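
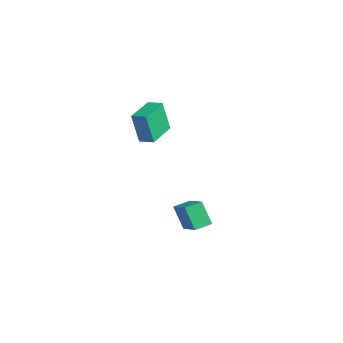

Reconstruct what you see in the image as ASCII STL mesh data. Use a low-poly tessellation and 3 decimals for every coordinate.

solid 
facet normal -0.515 -0.124 0.848
outer loop
vertex 3.719 0.224 0.162
vertex 3.689 1.295 0.301
vertex 2.151 0.302 -0.779
endloop
endfacet
facet normal 0.028 -0.991 -0.129
outer loop
vertex 2.991 0.505 -2.161
vertex 3.719 0.224 0.162
vertex 2.151 0.302 -0.779
endloop
endfacet
facet normal -0.515 -0.124 0.848
outer loop
vertex 2.151 0.302 -0.779
vertex 3.689 1.295 0.301
vertex 2.121 1.373 -0.64
endloop
endfacet
facet normal -0.857 0.043 -0.514
outer loop
vertex 2.121 1.373 -0.64
vertex 2.991 0.505 -2.161
vertex 2.151 0.302 -0.779
endloop
endfacet
facet normal 0.857 -0.043 0.514
outer loop
vertex 3.719 0.224 0.162
vertex 4.529 1.498 -1.081
vertex 3.689 1.295 0.301
endloop
endfacet
facet normal 0.028 -0.991 -0.129
outer loop
vertex 4.559 0.427 -1.22
vertex 3.719 0.224 0.162
vertex 2.991 0.505 -2.161
endloop
endfacet
facet normal 0.857 -0.043 0.514
outer loop
vertex 4.559 0.427 -1.22
vertex 4.529 1.498 -1.081
vertex 3.719 0.224 0.162
endloop
endfacet
facet normal -0.028 0.991 0.129
outer loop
vertex 3.689 1.295 0.301
vertex 4.529 1.498 -1.081
vertex 2.121 1.373 -0.64
endloop
endfacet
facet normal -0.857 0.043 -0.514
outer loop
vertex 2.961 1.576 -2.022
vertex 2.991 0.505 -2.161
vertex 2.121 1.373 -0.64
endloop
endfacet
facet normal -0.028 0.991 0.129
outer loop
vertex 2.121 1.373 -0.64
vertex 4.529 1.498 -1.081
vertex 2.961 1.576 -2.022
endloop
endfacet
facet normal 0.515 0.124 -0.848
outer loop
vertex 2.961 1.576 -2.022
vertex 4.559 0.427 -1.22
vertex 2.991 0.505 -2.161
endloop
endfacet
facet normal 0.515 0.124 -0.848
outer loop
vertex 4.529 1.498 -1.081
vertex 4.559 0.427 -1.22
vertex 2.961 1.576 -2.022
endloop
endfacet
facet normal -0.574 0.818 0.033
outer loop
vertex -5.081 2.288 3.307
vertex -4.279 2.841 3.534
vertex -4.724 2.622 1.233
endloop
endfacet
facet normal -0.802 -0.552 -0.227
outer loop
vertex -3.561 0.959 1.166
vertex -5.081 2.288 3.307
vertex -4.724 2.622 1.233
endloop
endfacet
facet normal -0.573 0.819 0.033
outer loop
vertex -4.724 2.622 1.233
vertex -4.279 2.841 3.534
vertex -3.922 3.174 1.46
endloop
endfacet
facet normal 0.168 0.157 -0.973
outer loop
vertex -3.922 3.174 1.46
vertex -3.561 0.959 1.166
vertex -4.724 2.622 1.233
endloop
endfacet
facet normal -0.168 -0.156 0.973
outer loop
vertex -5.081 2.288 3.307
vertex -3.116 1.178 3.467
vertex -4.279 2.841 3.534
endloop
endfacet
facet normal -0.802 -0.552 -0.227
outer loop
vertex -3.918 0.626 3.24
vertex -5.081 2.288 3.307
vertex -3.561 0.959 1.166
endloop
endfacet
facet normal -0.168 -0.157 0.973
outer loop
vertex -3.918 0.626 3.24
vertex -3.116 1.178 3.467
vertex -5.081 2.288 3.307
endloop
endfacet
facet normal 0.802 0.552 0.227
outer loop
vertex -4.279 2.841 3.534
vertex -3.116 1.178 3.467
vertex -3.922 3.174 1.46
endloop
endfacet
facet normal 0.168 0.157 -0.973
outer loop
vertex -2.759 1.512 1.393
vertex -3.561 0.959 1.166
vertex -3.922 3.174 1.46
endloop
endfacet
facet normal 0.802 0.552 0.227
outer loop
vertex -3.922 3.174 1.46
vertex -3.116 1.178 3.467
vertex -2.759 1.512 1.393
endloop
endfacet
facet normal 0.574 -0.818 -0.033
outer loop
vertex -2.759 1.512 1.393
vertex -3.918 0.626 3.24
vertex -3.561 0.959 1.166
endloop
endfacet
facet normal 0.573 -0.819 -0.033
outer loop
vertex -3.116 1.178 3.467
vertex -3.918 0.626 3.24
vertex -2.759 1.512 1.393
endloop
endfacet

endsolid


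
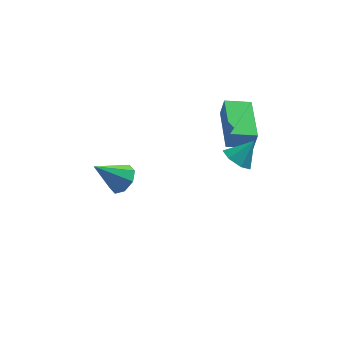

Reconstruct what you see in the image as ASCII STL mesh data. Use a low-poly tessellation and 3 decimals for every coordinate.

solid 
facet normal -0.983 0.032 0.182
outer loop
vertex 2.512 -1.995 3.21
vertex 2.594 0.162 3.27
vertex 2.355 -1.966 2.355
endloop
endfacet
facet normal -0.037 -0.999 -0.027
outer loop
vertex 3.466 -2.002 2.15
vertex 2.512 -1.995 3.21
vertex 2.355 -1.966 2.355
endloop
endfacet
facet normal -0.983 0.032 0.181
outer loop
vertex 2.355 -1.966 2.355
vertex 2.594 0.162 3.27
vertex 2.437 0.192 2.414
endloop
endfacet
facet normal -0.180 0.034 -0.983
outer loop
vertex 2.437 0.192 2.414
vertex 3.466 -2.002 2.15
vertex 2.355 -1.966 2.355
endloop
endfacet
facet normal 0.180 -0.034 0.983
outer loop
vertex 2.512 -1.995 3.21
vertex 3.705 0.126 3.065
vertex 2.594 0.162 3.27
endloop
endfacet
facet normal -0.038 -0.999 -0.028
outer loop
vertex 3.623 -2.032 3.006
vertex 2.512 -1.995 3.21
vertex 3.466 -2.002 2.15
endloop
endfacet
facet normal 0.179 -0.034 0.983
outer loop
vertex 3.623 -2.032 3.006
vertex 3.705 0.126 3.065
vertex 2.512 -1.995 3.21
endloop
endfacet
facet normal 0.038 0.999 0.028
outer loop
vertex 2.594 0.162 3.27
vertex 3.705 0.126 3.065
vertex 2.437 0.192 2.414
endloop
endfacet
facet normal -0.179 0.034 -0.983
outer loop
vertex 3.548 0.155 2.21
vertex 3.466 -2.002 2.15
vertex 2.437 0.192 2.414
endloop
endfacet
facet normal 0.038 0.999 0.027
outer loop
vertex 2.437 0.192 2.414
vertex 3.705 0.126 3.065
vertex 3.548 0.155 2.21
endloop
endfacet
facet normal 0.983 -0.032 -0.181
outer loop
vertex 3.548 0.155 2.21
vertex 3.623 -2.032 3.006
vertex 3.466 -2.002 2.15
endloop
endfacet
facet normal 0.983 -0.032 -0.182
outer loop
vertex 3.705 0.126 3.065
vertex 3.623 -2.032 3.006
vertex 3.548 0.155 2.21
endloop
endfacet
facet normal -0.634 -0.251 -0.732
outer loop
vertex 3.128 -3.136 2.33
vertex 2.615 -3.211 2.8
vertex 2.8 -2.638 2.443
endloop
endfacet
facet normal 0.793 0.571 -0.213
outer loop
vertex 3.128 -3.136 2.33
vertex 2.8 -2.638 2.443
vertex 3.325 -2.929 3.62
endloop
endfacet
facet normal -0.636 -0.250 -0.731
outer loop
vertex 2.8 -2.638 2.443
vertex 2.615 -3.211 2.8
vertex 2.333 -2.57 2.826
endloop
endfacet
facet normal 0.245 0.961 0.128
outer loop
vertex 2.8 -2.638 2.443
vertex 2.333 -2.57 2.826
vertex 3.325 -2.929 3.62
endloop
endfacet
facet normal -0.635 -0.250 -0.731
outer loop
vertex 2.333 -2.57 2.826
vertex 2.615 -3.211 2.8
vertex 2.078 -2.985 3.189
endloop
endfacet
facet normal -0.255 0.721 0.645
outer loop
vertex 2.333 -2.57 2.826
vertex 2.078 -2.985 3.189
vertex 3.325 -2.929 3.62
endloop
endfacet
facet normal -0.635 -0.250 -0.731
outer loop
vertex 2.078 -2.985 3.189
vertex 2.615 -3.211 2.8
vertex 2.227 -3.57 3.26
endloop
endfacet
facet normal -0.328 0.031 0.944
outer loop
vertex 2.078 -2.985 3.189
vertex 2.227 -3.57 3.26
vertex 3.325 -2.929 3.62
endloop
endfacet
facet normal -0.634 -0.252 -0.731
outer loop
vertex 2.227 -3.57 3.26
vertex 2.615 -3.211 2.8
vertex 2.669 -3.884 2.985
endloop
endfacet
facet normal 0.081 -0.590 0.803
outer loop
vertex 2.227 -3.57 3.26
vertex 2.669 -3.884 2.985
vertex 3.325 -2.929 3.62
endloop
endfacet
facet normal -0.635 -0.252 -0.731
outer loop
vertex 2.669 -3.884 2.985
vertex 2.615 -3.211 2.8
vertex 3.069 -3.691 2.571
endloop
endfacet
facet normal 0.663 -0.673 0.327
outer loop
vertex 2.669 -3.884 2.985
vertex 3.069 -3.691 2.571
vertex 3.325 -2.929 3.62
endloop
endfacet
facet normal -0.634 -0.250 -0.732
outer loop
vertex 3.069 -3.691 2.571
vertex 2.615 -3.211 2.8
vertex 3.128 -3.136 2.33
endloop
endfacet
facet normal 0.980 -0.158 -0.124
outer loop
vertex 3.069 -3.691 2.571
vertex 3.128 -3.136 2.33
vertex 3.325 -2.929 3.62
endloop
endfacet
facet normal 0.704 0.058 -0.707
outer loop
vertex -1.194 1.622 -2.257
vertex -1.558 1.078 -2.664
vertex -1.589 1.847 -2.632
endloop
endfacet
facet normal -0.060 0.827 0.559
outer loop
vertex -1.194 1.622 -2.257
vertex -1.589 1.847 -2.632
vertex -2.742 0.982 -1.476
endloop
endfacet
facet normal 0.706 0.058 -0.706
outer loop
vertex -1.589 1.847 -2.632
vertex -1.558 1.078 -2.664
vertex -1.965 1.622 -3.026
endloop
endfacet
facet normal -0.559 0.827 0.061
outer loop
vertex -1.589 1.847 -2.632
vertex -1.965 1.622 -3.026
vertex -2.742 0.982 -1.476
endloop
endfacet
facet normal 0.705 0.057 -0.707
outer loop
vertex -1.965 1.622 -3.026
vertex -1.558 1.078 -2.664
vertex -2.103 1.079 -3.207
endloop
endfacet
facet normal -0.891 0.330 -0.311
outer loop
vertex -1.965 1.622 -3.026
vertex -2.103 1.079 -3.207
vertex -2.742 0.982 -1.476
endloop
endfacet
facet normal 0.705 0.059 -0.707
outer loop
vertex -2.103 1.079 -3.207
vertex -1.558 1.078 -2.664
vertex -1.921 0.535 -3.071
endloop
endfacet
facet normal -0.863 -0.374 -0.340
outer loop
vertex -2.103 1.079 -3.207
vertex -1.921 0.535 -3.071
vertex -2.742 0.982 -1.476
endloop
endfacet
facet normal 0.705 0.058 -0.706
outer loop
vertex -1.921 0.535 -3.071
vertex -1.558 1.078 -2.664
vertex -1.527 0.31 -2.696
endloop
endfacet
facet normal -0.490 -0.872 -0.008
outer loop
vertex -1.921 0.535 -3.071
vertex -1.527 0.31 -2.696
vertex -2.742 0.982 -1.476
endloop
endfacet
facet normal 0.705 0.058 -0.707
outer loop
vertex -1.527 0.31 -2.696
vertex -1.558 1.078 -2.664
vertex -1.15 0.535 -2.302
endloop
endfacet
facet normal 0.009 -0.872 0.489
outer loop
vertex -1.527 0.31 -2.696
vertex -1.15 0.535 -2.302
vertex -2.742 0.982 -1.476
endloop
endfacet
facet normal 0.705 0.059 -0.707
outer loop
vertex -1.15 0.535 -2.302
vertex -1.558 1.078 -2.664
vertex -1.013 1.078 -2.12
endloop
endfacet
facet normal 0.342 -0.375 0.862
outer loop
vertex -1.15 0.535 -2.302
vertex -1.013 1.078 -2.12
vertex -2.742 0.982 -1.476
endloop
endfacet
facet normal 0.705 0.057 -0.707
outer loop
vertex -1.013 1.078 -2.12
vertex -1.558 1.078 -2.664
vertex -1.194 1.622 -2.257
endloop
endfacet
facet normal 0.314 0.329 0.891
outer loop
vertex -1.013 1.078 -2.12
vertex -1.194 1.622 -2.257
vertex -2.742 0.982 -1.476
endloop
endfacet

endsolid


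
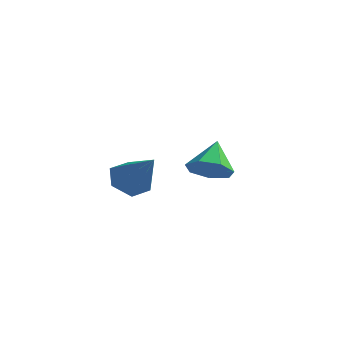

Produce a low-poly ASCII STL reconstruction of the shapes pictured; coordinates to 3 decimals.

solid 
facet normal 0.167 -0.739 -0.652
outer loop
vertex 3.613 3.211 1.117
vertex 3.004 3.097 1.09
vertex 3.341 3.482 0.74
endloop
endfacet
facet normal 0.660 0.749 0.062
outer loop
vertex 3.613 3.211 1.117
vertex 3.341 3.482 0.74
vertex 2.836 3.843 1.75
endloop
endfacet
facet normal 0.167 -0.739 -0.652
outer loop
vertex 3.341 3.482 0.74
vertex 3.004 3.097 1.09
vertex 2.816 3.463 0.627
endloop
endfacet
facet normal 0.035 0.946 -0.321
outer loop
vertex 3.341 3.482 0.74
vertex 2.816 3.463 0.627
vertex 2.836 3.843 1.75
endloop
endfacet
facet normal 0.167 -0.739 -0.652
outer loop
vertex 2.816 3.463 0.627
vertex 3.004 3.097 1.09
vertex 2.432 3.168 0.863
endloop
endfacet
facet normal -0.677 0.701 -0.225
outer loop
vertex 2.816 3.463 0.627
vertex 2.432 3.168 0.863
vertex 2.836 3.843 1.75
endloop
endfacet
facet normal 0.167 -0.740 -0.652
outer loop
vertex 2.432 3.168 0.863
vertex 3.004 3.097 1.09
vertex 2.479 2.82 1.27
endloop
endfacet
facet normal -0.940 0.198 0.278
outer loop
vertex 2.432 3.168 0.863
vertex 2.479 2.82 1.27
vertex 2.836 3.843 1.75
endloop
endfacet
facet normal 0.167 -0.740 -0.652
outer loop
vertex 2.479 2.82 1.27
vertex 3.004 3.097 1.09
vertex 2.922 2.68 1.542
endloop
endfacet
facet normal -0.556 -0.186 0.810
outer loop
vertex 2.479 2.82 1.27
vertex 2.922 2.68 1.542
vertex 2.836 3.843 1.75
endloop
endfacet
facet normal 0.167 -0.740 -0.652
outer loop
vertex 2.922 2.68 1.542
vertex 3.004 3.097 1.09
vertex 3.427 2.854 1.474
endloop
endfacet
facet normal 0.186 -0.160 0.970
outer loop
vertex 2.922 2.68 1.542
vertex 3.427 2.854 1.474
vertex 2.836 3.843 1.75
endloop
endfacet
facet normal 0.167 -0.739 -0.652
outer loop
vertex 3.427 2.854 1.474
vertex 3.004 3.097 1.09
vertex 3.613 3.211 1.117
endloop
endfacet
facet normal 0.727 0.257 0.636
outer loop
vertex 3.427 2.854 1.474
vertex 3.613 3.211 1.117
vertex 2.836 3.843 1.75
endloop
endfacet
facet normal -0.636 0.241 -0.733
outer loop
vertex 2.566 0.057 1.383
vertex 2.31 0.432 1.728
vertex 2.748 0.596 1.402
endloop
endfacet
facet normal 0.886 -0.286 -0.364
outer loop
vertex 2.566 0.057 1.383
vertex 2.748 0.596 1.402
vertex 3.11 0.128 2.652
endloop
endfacet
facet normal -0.636 0.240 -0.734
outer loop
vertex 2.748 0.596 1.402
vertex 2.31 0.432 1.728
vertex 2.492 0.972 1.747
endloop
endfacet
facet normal 0.817 0.576 -0.021
outer loop
vertex 2.748 0.596 1.402
vertex 2.492 0.972 1.747
vertex 3.11 0.128 2.652
endloop
endfacet
facet normal -0.635 0.240 -0.734
outer loop
vertex 2.492 0.972 1.747
vertex 2.31 0.432 1.728
vertex 2.054 0.807 2.072
endloop
endfacet
facet normal 0.162 0.774 0.612
outer loop
vertex 2.492 0.972 1.747
vertex 2.054 0.807 2.072
vertex 3.11 0.128 2.652
endloop
endfacet
facet normal -0.635 0.240 -0.734
outer loop
vertex 2.054 0.807 2.072
vertex 2.31 0.432 1.728
vertex 1.872 0.267 2.053
endloop
endfacet
facet normal -0.423 0.111 0.899
outer loop
vertex 2.054 0.807 2.072
vertex 1.872 0.267 2.053
vertex 3.11 0.128 2.652
endloop
endfacet
facet normal -0.635 0.241 -0.734
outer loop
vertex 1.872 0.267 2.053
vertex 2.31 0.432 1.728
vertex 2.128 -0.108 1.708
endloop
endfacet
facet normal -0.353 -0.753 0.556
outer loop
vertex 1.872 0.267 2.053
vertex 2.128 -0.108 1.708
vertex 3.11 0.128 2.652
endloop
endfacet
facet normal -0.635 0.241 -0.734
outer loop
vertex 2.128 -0.108 1.708
vertex 2.31 0.432 1.728
vertex 2.566 0.057 1.383
endloop
endfacet
facet normal 0.302 -0.950 -0.076
outer loop
vertex 2.128 -0.108 1.708
vertex 2.566 0.057 1.383
vertex 3.11 0.128 2.652
endloop
endfacet

endsolid


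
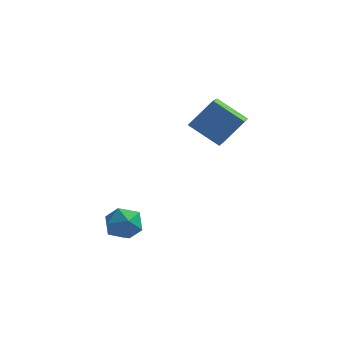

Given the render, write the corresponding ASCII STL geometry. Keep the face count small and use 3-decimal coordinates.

solid 
facet normal -0.571 -0.341 -0.747
outer loop
vertex 2.579 0.201 3.513
vertex 2.509 1.82 2.826
vertex 4.203 -0.182 2.446
endloop
endfacet
facet normal 0.040 -0.920 0.390
outer loop
vertex 5.311 0.48 3.894
vertex 2.579 0.201 3.513
vertex 4.203 -0.182 2.446
endloop
endfacet
facet normal -0.571 -0.341 -0.747
outer loop
vertex 4.203 -0.182 2.446
vertex 2.509 1.82 2.826
vertex 4.133 1.437 1.759
endloop
endfacet
facet normal 0.820 -0.193 -0.539
outer loop
vertex 4.133 1.437 1.759
vertex 5.311 0.48 3.894
vertex 4.203 -0.182 2.446
endloop
endfacet
facet normal -0.820 0.193 0.539
outer loop
vertex 2.579 0.201 3.513
vertex 3.617 2.482 4.274
vertex 2.509 1.82 2.826
endloop
endfacet
facet normal 0.040 -0.920 0.390
outer loop
vertex 3.687 0.863 4.961
vertex 2.579 0.201 3.513
vertex 5.311 0.48 3.894
endloop
endfacet
facet normal -0.820 0.193 0.539
outer loop
vertex 3.687 0.863 4.961
vertex 3.617 2.482 4.274
vertex 2.579 0.201 3.513
endloop
endfacet
facet normal -0.040 0.920 -0.390
outer loop
vertex 2.509 1.82 2.826
vertex 3.617 2.482 4.274
vertex 4.133 1.437 1.759
endloop
endfacet
facet normal 0.820 -0.193 -0.539
outer loop
vertex 5.241 2.099 3.207
vertex 5.311 0.48 3.894
vertex 4.133 1.437 1.759
endloop
endfacet
facet normal -0.040 0.920 -0.390
outer loop
vertex 4.133 1.437 1.759
vertex 3.617 2.482 4.274
vertex 5.241 2.099 3.207
endloop
endfacet
facet normal 0.571 0.341 0.747
outer loop
vertex 5.241 2.099 3.207
vertex 3.687 0.863 4.961
vertex 5.311 0.48 3.894
endloop
endfacet
facet normal 0.571 0.341 0.747
outer loop
vertex 3.617 2.482 4.274
vertex 3.687 0.863 4.961
vertex 5.241 2.099 3.207
endloop
endfacet
facet normal -0.569 0.536 0.624
outer loop
vertex -1.082 -2.116 -2.083
vertex -0.391 -2.336 -1.264
vertex -0.238 -1.449 -1.886
endloop
endfacet
facet normal -0.613 0.789 -0.043
outer loop
vertex -1.082 -2.116 -2.083
vertex -0.238 -1.449 -1.886
vertex -0.501 -1.709 -2.915
endloop
endfacet
facet normal -0.847 0.262 -0.463
outer loop
vertex -1.082 -2.116 -2.083
vertex -0.501 -1.709 -2.915
vertex -0.817 -2.755 -2.929
endloop
endfacet
facet normal -0.947 -0.317 -0.057
outer loop
vertex -1.082 -2.116 -2.083
vertex -0.817 -2.755 -2.929
vertex -0.749 -3.143 -1.909
endloop
endfacet
facet normal -0.775 -0.147 0.614
outer loop
vertex -1.082 -2.116 -2.083
vertex -0.749 -3.143 -1.909
vertex -0.391 -2.336 -1.264
endloop
endfacet
facet normal 0.045 0.966 -0.255
outer loop
vertex -0.501 -1.709 -2.915
vertex -0.238 -1.449 -1.886
vertex 0.549 -1.677 -2.611
endloop
endfacet
facet normal 0.117 0.557 0.823
outer loop
vertex -0.238 -1.449 -1.886
vertex -0.391 -2.336 -1.264
vertex 0.617 -2.065 -1.591
endloop
endfacet
facet normal -0.217 -0.549 0.807
outer loop
vertex -0.391 -2.336 -1.264
vertex -0.749 -3.143 -1.909
vertex 0.301 -3.111 -1.605
endloop
endfacet
facet normal -0.496 -0.822 -0.280
outer loop
vertex -0.749 -3.143 -1.909
vertex -0.817 -2.755 -2.929
vertex 0.038 -3.371 -2.634
endloop
endfacet
facet normal -0.334 0.113 -0.936
outer loop
vertex -0.817 -2.755 -2.929
vertex -0.501 -1.709 -2.915
vertex 0.191 -2.484 -3.256
endloop
endfacet
facet normal 0.947 0.317 0.057
outer loop
vertex 0.882 -2.704 -2.437
vertex 0.549 -1.677 -2.611
vertex 0.617 -2.065 -1.591
endloop
endfacet
facet normal 0.847 -0.262 0.463
outer loop
vertex 0.882 -2.704 -2.437
vertex 0.617 -2.065 -1.591
vertex 0.301 -3.111 -1.605
endloop
endfacet
facet normal 0.613 -0.789 0.043
outer loop
vertex 0.882 -2.704 -2.437
vertex 0.301 -3.111 -1.605
vertex 0.038 -3.371 -2.634
endloop
endfacet
facet normal 0.569 -0.536 -0.624
outer loop
vertex 0.882 -2.704 -2.437
vertex 0.038 -3.371 -2.634
vertex 0.191 -2.484 -3.256
endloop
endfacet
facet normal 0.775 0.147 -0.614
outer loop
vertex 0.882 -2.704 -2.437
vertex 0.191 -2.484 -3.256
vertex 0.549 -1.677 -2.611
endloop
endfacet
facet normal 0.496 0.822 0.280
outer loop
vertex 0.617 -2.065 -1.591
vertex 0.549 -1.677 -2.611
vertex -0.238 -1.449 -1.886
endloop
endfacet
facet normal 0.334 -0.113 0.936
outer loop
vertex 0.301 -3.111 -1.605
vertex 0.617 -2.065 -1.591
vertex -0.391 -2.336 -1.264
endloop
endfacet
facet normal -0.045 -0.966 0.255
outer loop
vertex 0.038 -3.371 -2.634
vertex 0.301 -3.111 -1.605
vertex -0.749 -3.143 -1.909
endloop
endfacet
facet normal -0.117 -0.557 -0.823
outer loop
vertex 0.191 -2.484 -3.256
vertex 0.038 -3.371 -2.634
vertex -0.817 -2.755 -2.929
endloop
endfacet
facet normal 0.217 0.549 -0.807
outer loop
vertex 0.549 -1.677 -2.611
vertex 0.191 -2.484 -3.256
vertex -0.501 -1.709 -2.915
endloop
endfacet

endsolid


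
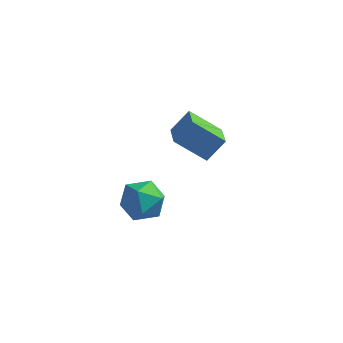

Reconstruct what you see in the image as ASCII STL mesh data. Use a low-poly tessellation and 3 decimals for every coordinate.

solid 
facet normal -0.822 0.568 -0.042
outer loop
vertex -2.13 -1.217 2.077
vertex -2.749 -2.144 1.664
vertex -2.676 -1.951 2.835
endloop
endfacet
facet normal -0.389 0.786 0.481
outer loop
vertex -2.13 -1.217 2.077
vertex -2.676 -1.951 2.835
vertex -1.582 -1.556 3.075
endloop
endfacet
facet normal 0.241 0.952 0.191
outer loop
vertex -2.13 -1.217 2.077
vertex -1.582 -1.556 3.075
vertex -0.978 -1.504 2.053
endloop
endfacet
facet normal 0.198 0.836 -0.512
outer loop
vertex -2.13 -1.217 2.077
vertex -0.978 -1.504 2.053
vertex -1.699 -1.867 1.181
endloop
endfacet
facet normal -0.460 0.599 -0.656
outer loop
vertex -2.13 -1.217 2.077
vertex -1.699 -1.867 1.181
vertex -2.749 -2.144 1.664
endloop
endfacet
facet normal -0.289 0.237 0.927
outer loop
vertex -1.582 -1.556 3.075
vertex -2.676 -1.951 2.835
vertex -1.861 -2.693 3.279
endloop
endfacet
facet normal -0.990 -0.115 0.081
outer loop
vertex -2.676 -1.951 2.835
vertex -2.749 -2.144 1.664
vertex -2.582 -3.056 2.407
endloop
endfacet
facet normal -0.403 -0.065 -0.913
outer loop
vertex -2.749 -2.144 1.664
vertex -1.699 -1.867 1.181
vertex -1.978 -3.004 1.385
endloop
endfacet
facet normal 0.661 0.319 -0.679
outer loop
vertex -1.699 -1.867 1.181
vertex -0.978 -1.504 2.053
vertex -0.884 -2.609 1.625
endloop
endfacet
facet normal 0.731 0.507 0.458
outer loop
vertex -0.978 -1.504 2.053
vertex -1.582 -1.556 3.075
vertex -0.811 -2.416 2.796
endloop
endfacet
facet normal -0.198 -0.836 0.512
outer loop
vertex -1.43 -3.343 2.383
vertex -1.861 -2.693 3.279
vertex -2.582 -3.056 2.407
endloop
endfacet
facet normal -0.241 -0.952 -0.191
outer loop
vertex -1.43 -3.343 2.383
vertex -2.582 -3.056 2.407
vertex -1.978 -3.004 1.385
endloop
endfacet
facet normal 0.389 -0.786 -0.481
outer loop
vertex -1.43 -3.343 2.383
vertex -1.978 -3.004 1.385
vertex -0.884 -2.609 1.625
endloop
endfacet
facet normal 0.822 -0.568 0.042
outer loop
vertex -1.43 -3.343 2.383
vertex -0.884 -2.609 1.625
vertex -0.811 -2.416 2.796
endloop
endfacet
facet normal 0.460 -0.599 0.656
outer loop
vertex -1.43 -3.343 2.383
vertex -0.811 -2.416 2.796
vertex -1.861 -2.693 3.279
endloop
endfacet
facet normal -0.661 -0.319 0.679
outer loop
vertex -2.582 -3.056 2.407
vertex -1.861 -2.693 3.279
vertex -2.676 -1.951 2.835
endloop
endfacet
facet normal -0.731 -0.507 -0.458
outer loop
vertex -1.978 -3.004 1.385
vertex -2.582 -3.056 2.407
vertex -2.749 -2.144 1.664
endloop
endfacet
facet normal 0.289 -0.237 -0.927
outer loop
vertex -0.884 -2.609 1.625
vertex -1.978 -3.004 1.385
vertex -1.699 -1.867 1.181
endloop
endfacet
facet normal 0.990 0.115 -0.081
outer loop
vertex -0.811 -2.416 2.796
vertex -0.884 -2.609 1.625
vertex -0.978 -1.504 2.053
endloop
endfacet
facet normal 0.403 0.065 0.913
outer loop
vertex -1.861 -2.693 3.279
vertex -0.811 -2.416 2.796
vertex -1.582 -1.556 3.075
endloop
endfacet
facet normal -0.490 -0.490 -0.721
outer loop
vertex -1.644 2.075 2.687
vertex -2.243 3.523 2.11
vertex -0.063 2.252 1.492
endloop
endfacet
facet normal 0.358 -0.867 0.345
outer loop
vertex 0.643 2.957 2.53
vertex -1.644 2.075 2.687
vertex -0.063 2.252 1.492
endloop
endfacet
facet normal -0.490 -0.490 -0.721
outer loop
vertex -0.063 2.252 1.492
vertex -2.243 3.523 2.11
vertex -0.662 3.7 0.915
endloop
endfacet
facet normal 0.794 0.089 -0.601
outer loop
vertex -0.662 3.7 0.915
vertex 0.643 2.957 2.53
vertex -0.063 2.252 1.492
endloop
endfacet
facet normal -0.794 -0.089 0.601
outer loop
vertex -1.644 2.075 2.687
vertex -1.537 4.228 3.148
vertex -2.243 3.523 2.11
endloop
endfacet
facet normal 0.358 -0.867 0.345
outer loop
vertex -0.938 2.78 3.725
vertex -1.644 2.075 2.687
vertex 0.643 2.957 2.53
endloop
endfacet
facet normal -0.794 -0.089 0.601
outer loop
vertex -0.938 2.78 3.725
vertex -1.537 4.228 3.148
vertex -1.644 2.075 2.687
endloop
endfacet
facet normal -0.358 0.867 -0.345
outer loop
vertex -2.243 3.523 2.11
vertex -1.537 4.228 3.148
vertex -0.662 3.7 0.915
endloop
endfacet
facet normal 0.794 0.089 -0.601
outer loop
vertex 0.044 4.405 1.953
vertex 0.643 2.957 2.53
vertex -0.662 3.7 0.915
endloop
endfacet
facet normal -0.358 0.867 -0.345
outer loop
vertex -0.662 3.7 0.915
vertex -1.537 4.228 3.148
vertex 0.044 4.405 1.953
endloop
endfacet
facet normal 0.490 0.490 0.721
outer loop
vertex 0.044 4.405 1.953
vertex -0.938 2.78 3.725
vertex 0.643 2.957 2.53
endloop
endfacet
facet normal 0.490 0.490 0.721
outer loop
vertex -1.537 4.228 3.148
vertex -0.938 2.78 3.725
vertex 0.044 4.405 1.953
endloop
endfacet

endsolid


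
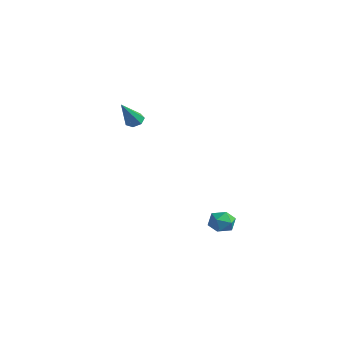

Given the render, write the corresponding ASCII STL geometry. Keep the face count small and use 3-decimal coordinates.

solid 
facet normal -0.250 0.593 -0.765
outer loop
vertex -2.132 0.689 2.73
vertex -2.472 1.019 3.097
vertex -1.892 1.088 2.961
endloop
endfacet
facet normal 0.887 -0.388 -0.252
outer loop
vertex -2.132 0.689 2.73
vertex -1.892 1.088 2.961
vertex -1.968 -0.179 4.643
endloop
endfacet
facet normal -0.250 0.593 -0.765
outer loop
vertex -1.892 1.088 2.961
vertex -2.472 1.019 3.097
vertex -2.089 1.436 3.295
endloop
endfacet
facet normal 0.926 0.281 0.253
outer loop
vertex -1.892 1.088 2.961
vertex -2.089 1.436 3.295
vertex -1.968 -0.179 4.643
endloop
endfacet
facet normal -0.250 0.593 -0.765
outer loop
vertex -2.089 1.436 3.295
vertex -2.472 1.019 3.097
vertex -2.575 1.47 3.48
endloop
endfacet
facet normal 0.316 0.622 0.717
outer loop
vertex -2.089 1.436 3.295
vertex -2.575 1.47 3.48
vertex -1.968 -0.179 4.643
endloop
endfacet
facet normal -0.250 0.593 -0.765
outer loop
vertex -2.575 1.47 3.48
vertex -2.472 1.019 3.097
vertex -2.983 1.164 3.376
endloop
endfacet
facet normal -0.485 0.378 0.789
outer loop
vertex -2.575 1.47 3.48
vertex -2.983 1.164 3.376
vertex -1.968 -0.179 4.643
endloop
endfacet
facet normal -0.250 0.592 -0.766
outer loop
vertex -2.983 1.164 3.376
vertex -2.472 1.019 3.097
vertex -3.007 0.749 3.063
endloop
endfacet
facet normal -0.870 -0.264 0.417
outer loop
vertex -2.983 1.164 3.376
vertex -3.007 0.749 3.063
vertex -1.968 -0.179 4.643
endloop
endfacet
facet normal -0.251 0.594 -0.764
outer loop
vertex -3.007 0.749 3.063
vertex -2.472 1.019 3.097
vertex -2.629 0.538 2.775
endloop
endfacet
facet normal -0.553 -0.825 -0.121
outer loop
vertex -3.007 0.749 3.063
vertex -2.629 0.538 2.775
vertex -1.968 -0.179 4.643
endloop
endfacet
facet normal -0.250 0.594 -0.765
outer loop
vertex -2.629 0.538 2.775
vertex -2.472 1.019 3.097
vertex -2.132 0.689 2.73
endloop
endfacet
facet normal 0.229 -0.879 -0.418
outer loop
vertex -2.629 0.538 2.775
vertex -2.132 0.689 2.73
vertex -1.968 -0.179 4.643
endloop
endfacet
facet normal -0.396 0.140 0.908
outer loop
vertex 1.572 4.23 -3.412
vertex 1.635 3.385 -3.254
vertex 2.287 3.911 -3.051
endloop
endfacet
facet normal -0.032 0.717 0.696
outer loop
vertex 1.572 4.23 -3.412
vertex 2.287 3.911 -3.051
vertex 2.347 4.511 -3.666
endloop
endfacet
facet normal -0.316 0.945 0.082
outer loop
vertex 1.572 4.23 -3.412
vertex 2.347 4.511 -3.666
vertex 1.732 4.356 -4.25
endloop
endfacet
facet normal -0.856 0.509 -0.087
outer loop
vertex 1.572 4.23 -3.412
vertex 1.732 4.356 -4.25
vertex 1.292 3.66 -3.995
endloop
endfacet
facet normal -0.906 0.012 0.424
outer loop
vertex 1.572 4.23 -3.412
vertex 1.292 3.66 -3.995
vertex 1.635 3.385 -3.254
endloop
endfacet
facet normal 0.641 0.517 0.567
outer loop
vertex 2.347 4.511 -3.666
vertex 2.287 3.911 -3.051
vertex 2.888 3.84 -3.665
endloop
endfacet
facet normal 0.051 -0.414 0.909
outer loop
vertex 2.287 3.911 -3.051
vertex 1.635 3.385 -3.254
vertex 2.448 3.144 -3.41
endloop
endfacet
facet normal -0.772 -0.623 0.126
outer loop
vertex 1.635 3.385 -3.254
vertex 1.292 3.66 -3.995
vertex 1.833 2.989 -3.994
endloop
endfacet
facet normal -0.692 0.182 -0.699
outer loop
vertex 1.292 3.66 -3.995
vertex 1.732 4.356 -4.25
vertex 1.893 3.589 -4.609
endloop
endfacet
facet normal 0.181 0.886 -0.426
outer loop
vertex 1.732 4.356 -4.25
vertex 2.347 4.511 -3.666
vertex 2.545 4.115 -4.406
endloop
endfacet
facet normal 0.856 -0.509 0.087
outer loop
vertex 2.608 3.27 -4.248
vertex 2.888 3.84 -3.665
vertex 2.448 3.144 -3.41
endloop
endfacet
facet normal 0.316 -0.945 -0.082
outer loop
vertex 2.608 3.27 -4.248
vertex 2.448 3.144 -3.41
vertex 1.833 2.989 -3.994
endloop
endfacet
facet normal 0.032 -0.717 -0.696
outer loop
vertex 2.608 3.27 -4.248
vertex 1.833 2.989 -3.994
vertex 1.893 3.589 -4.609
endloop
endfacet
facet normal 0.396 -0.140 -0.908
outer loop
vertex 2.608 3.27 -4.248
vertex 1.893 3.589 -4.609
vertex 2.545 4.115 -4.406
endloop
endfacet
facet normal 0.906 -0.012 -0.424
outer loop
vertex 2.608 3.27 -4.248
vertex 2.545 4.115 -4.406
vertex 2.888 3.84 -3.665
endloop
endfacet
facet normal 0.692 -0.182 0.699
outer loop
vertex 2.448 3.144 -3.41
vertex 2.888 3.84 -3.665
vertex 2.287 3.911 -3.051
endloop
endfacet
facet normal -0.181 -0.886 0.426
outer loop
vertex 1.833 2.989 -3.994
vertex 2.448 3.144 -3.41
vertex 1.635 3.385 -3.254
endloop
endfacet
facet normal -0.641 -0.517 -0.567
outer loop
vertex 1.893 3.589 -4.609
vertex 1.833 2.989 -3.994
vertex 1.292 3.66 -3.995
endloop
endfacet
facet normal -0.051 0.414 -0.909
outer loop
vertex 2.545 4.115 -4.406
vertex 1.893 3.589 -4.609
vertex 1.732 4.356 -4.25
endloop
endfacet
facet normal 0.772 0.623 -0.126
outer loop
vertex 2.888 3.84 -3.665
vertex 2.545 4.115 -4.406
vertex 2.347 4.511 -3.666
endloop
endfacet

endsolid


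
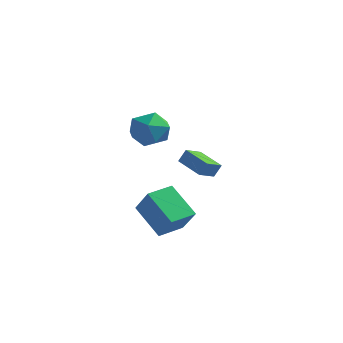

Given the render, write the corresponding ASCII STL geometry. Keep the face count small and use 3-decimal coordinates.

solid 
facet normal -0.848 0.508 -0.154
outer loop
vertex -3.619 -2.569 1.386
vertex -4.238 -3.513 1.679
vertex -3.925 -2.743 2.499
endloop
endfacet
facet normal -0.324 0.944 0.058
outer loop
vertex -3.619 -2.569 1.386
vertex -3.925 -2.743 2.499
vertex -2.854 -2.359 2.242
endloop
endfacet
facet normal 0.213 0.888 -0.408
outer loop
vertex -3.619 -2.569 1.386
vertex -2.854 -2.359 2.242
vertex -2.504 -2.892 1.264
endloop
endfacet
facet normal 0.022 0.418 -0.908
outer loop
vertex -3.619 -2.569 1.386
vertex -2.504 -2.892 1.264
vertex -3.36 -3.605 0.916
endloop
endfacet
facet normal -0.634 0.182 -0.752
outer loop
vertex -3.619 -2.569 1.386
vertex -3.36 -3.605 0.916
vertex -4.238 -3.513 1.679
endloop
endfacet
facet normal -0.090 0.715 0.694
outer loop
vertex -2.854 -2.359 2.242
vertex -3.925 -2.743 2.499
vertex -3.0 -3.175 3.064
endloop
endfacet
facet normal -0.937 0.010 0.349
outer loop
vertex -3.925 -2.743 2.499
vertex -4.238 -3.513 1.679
vertex -3.856 -3.888 2.716
endloop
endfacet
facet normal -0.592 -0.517 -0.618
outer loop
vertex -4.238 -3.513 1.679
vertex -3.36 -3.605 0.916
vertex -3.506 -4.421 1.738
endloop
endfacet
facet normal 0.469 -0.137 -0.873
outer loop
vertex -3.36 -3.605 0.916
vertex -2.504 -2.892 1.264
vertex -2.435 -4.037 1.481
endloop
endfacet
facet normal 0.779 0.624 -0.061
outer loop
vertex -2.504 -2.892 1.264
vertex -2.854 -2.359 2.242
vertex -2.122 -3.267 2.301
endloop
endfacet
facet normal -0.022 -0.418 0.908
outer loop
vertex -2.741 -4.211 2.594
vertex -3.0 -3.175 3.064
vertex -3.856 -3.888 2.716
endloop
endfacet
facet normal -0.213 -0.888 0.408
outer loop
vertex -2.741 -4.211 2.594
vertex -3.856 -3.888 2.716
vertex -3.506 -4.421 1.738
endloop
endfacet
facet normal 0.324 -0.944 -0.058
outer loop
vertex -2.741 -4.211 2.594
vertex -3.506 -4.421 1.738
vertex -2.435 -4.037 1.481
endloop
endfacet
facet normal 0.848 -0.508 0.154
outer loop
vertex -2.741 -4.211 2.594
vertex -2.435 -4.037 1.481
vertex -2.122 -3.267 2.301
endloop
endfacet
facet normal 0.634 -0.182 0.752
outer loop
vertex -2.741 -4.211 2.594
vertex -2.122 -3.267 2.301
vertex -3.0 -3.175 3.064
endloop
endfacet
facet normal -0.469 0.137 0.873
outer loop
vertex -3.856 -3.888 2.716
vertex -3.0 -3.175 3.064
vertex -3.925 -2.743 2.499
endloop
endfacet
facet normal -0.779 -0.624 0.061
outer loop
vertex -3.506 -4.421 1.738
vertex -3.856 -3.888 2.716
vertex -4.238 -3.513 1.679
endloop
endfacet
facet normal 0.090 -0.715 -0.694
outer loop
vertex -2.435 -4.037 1.481
vertex -3.506 -4.421 1.738
vertex -3.36 -3.605 0.916
endloop
endfacet
facet normal 0.937 -0.010 -0.349
outer loop
vertex -2.122 -3.267 2.301
vertex -2.435 -4.037 1.481
vertex -2.504 -2.892 1.264
endloop
endfacet
facet normal 0.592 0.517 0.618
outer loop
vertex -3.0 -3.175 3.064
vertex -2.122 -3.267 2.301
vertex -2.854 -2.359 2.242
endloop
endfacet
facet normal -0.579 0.276 -0.767
outer loop
vertex -4.371 -2.87 -3.746
vertex -3.881 -1.448 -3.604
vertex -2.748 -3.291 -5.124
endloop
endfacet
facet normal -0.324 -0.941 -0.095
outer loop
vertex -1.699 -3.792 -3.736
vertex -4.371 -2.87 -3.746
vertex -2.748 -3.291 -5.124
endloop
endfacet
facet normal -0.579 0.276 -0.767
outer loop
vertex -2.748 -3.291 -5.124
vertex -3.881 -1.448 -3.604
vertex -2.258 -1.87 -4.982
endloop
endfacet
facet normal 0.748 -0.194 -0.635
outer loop
vertex -2.258 -1.87 -4.982
vertex -1.699 -3.792 -3.736
vertex -2.748 -3.291 -5.124
endloop
endfacet
facet normal -0.748 0.194 0.635
outer loop
vertex -4.371 -2.87 -3.746
vertex -2.832 -1.949 -2.216
vertex -3.881 -1.448 -3.604
endloop
endfacet
facet normal -0.324 -0.941 -0.094
outer loop
vertex -3.322 -3.37 -2.358
vertex -4.371 -2.87 -3.746
vertex -1.699 -3.792 -3.736
endloop
endfacet
facet normal -0.748 0.194 0.635
outer loop
vertex -3.322 -3.37 -2.358
vertex -2.832 -1.949 -2.216
vertex -4.371 -2.87 -3.746
endloop
endfacet
facet normal 0.325 0.941 0.094
outer loop
vertex -3.881 -1.448 -3.604
vertex -2.832 -1.949 -2.216
vertex -2.258 -1.87 -4.982
endloop
endfacet
facet normal 0.748 -0.194 -0.635
outer loop
vertex -1.209 -2.37 -3.594
vertex -1.699 -3.792 -3.736
vertex -2.258 -1.87 -4.982
endloop
endfacet
facet normal 0.324 0.941 0.094
outer loop
vertex -2.258 -1.87 -4.982
vertex -2.832 -1.949 -2.216
vertex -1.209 -2.37 -3.594
endloop
endfacet
facet normal 0.579 -0.276 0.767
outer loop
vertex -1.209 -2.37 -3.594
vertex -3.322 -3.37 -2.358
vertex -1.699 -3.792 -3.736
endloop
endfacet
facet normal 0.579 -0.276 0.767
outer loop
vertex -2.832 -1.949 -2.216
vertex -3.322 -3.37 -2.358
vertex -1.209 -2.37 -3.594
endloop
endfacet
facet normal -0.914 0.312 0.258
outer loop
vertex -3.308 0.108 -0.58
vertex -3.078 1.138 -1.01
vertex -3.599 -0.135 -1.318
endloop
endfacet
facet normal -0.202 -0.904 0.377
outer loop
vertex -2.062 -0.658 -1.75
vertex -3.308 0.108 -0.58
vertex -3.599 -0.135 -1.318
endloop
endfacet
facet normal -0.914 0.312 0.258
outer loop
vertex -3.599 -0.135 -1.318
vertex -3.078 1.138 -1.01
vertex -3.369 0.895 -1.748
endloop
endfacet
facet normal -0.350 -0.293 -0.890
outer loop
vertex -3.369 0.895 -1.748
vertex -2.062 -0.658 -1.75
vertex -3.599 -0.135 -1.318
endloop
endfacet
facet normal 0.350 0.293 0.890
outer loop
vertex -3.308 0.108 -0.58
vertex -1.541 0.615 -1.442
vertex -3.078 1.138 -1.01
endloop
endfacet
facet normal -0.202 -0.904 0.377
outer loop
vertex -1.771 -0.415 -1.012
vertex -3.308 0.108 -0.58
vertex -2.062 -0.658 -1.75
endloop
endfacet
facet normal 0.350 0.293 0.890
outer loop
vertex -1.771 -0.415 -1.012
vertex -1.541 0.615 -1.442
vertex -3.308 0.108 -0.58
endloop
endfacet
facet normal 0.202 0.904 -0.377
outer loop
vertex -3.078 1.138 -1.01
vertex -1.541 0.615 -1.442
vertex -3.369 0.895 -1.748
endloop
endfacet
facet normal -0.350 -0.293 -0.890
outer loop
vertex -1.832 0.372 -2.18
vertex -2.062 -0.658 -1.75
vertex -3.369 0.895 -1.748
endloop
endfacet
facet normal 0.202 0.904 -0.377
outer loop
vertex -3.369 0.895 -1.748
vertex -1.541 0.615 -1.442
vertex -1.832 0.372 -2.18
endloop
endfacet
facet normal 0.914 -0.312 -0.258
outer loop
vertex -1.832 0.372 -2.18
vertex -1.771 -0.415 -1.012
vertex -2.062 -0.658 -1.75
endloop
endfacet
facet normal 0.914 -0.312 -0.258
outer loop
vertex -1.541 0.615 -1.442
vertex -1.771 -0.415 -1.012
vertex -1.832 0.372 -2.18
endloop
endfacet

endsolid


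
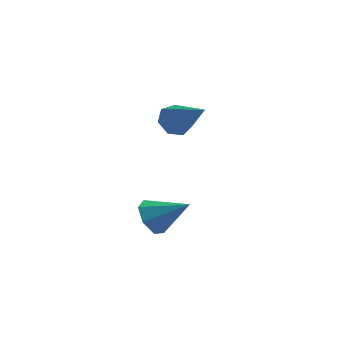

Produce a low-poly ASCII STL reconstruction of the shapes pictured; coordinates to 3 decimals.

solid 
facet normal -0.850 -0.050 -0.524
outer loop
vertex -1.485 1.193 -0.662
vertex -1.81 1.181 -0.134
vertex -1.633 1.672 -0.468
endloop
endfacet
facet normal 0.766 0.430 -0.478
outer loop
vertex -1.485 1.193 -0.662
vertex -1.633 1.672 -0.468
vertex -0.79 1.239 0.494
endloop
endfacet
facet normal -0.851 -0.049 -0.523
outer loop
vertex -1.633 1.672 -0.468
vertex -1.81 1.181 -0.134
vertex -1.913 1.782 -0.023
endloop
endfacet
facet normal 0.420 0.907 0.040
outer loop
vertex -1.633 1.672 -0.468
vertex -1.913 1.782 -0.023
vertex -0.79 1.239 0.494
endloop
endfacet
facet normal -0.850 -0.049 -0.525
outer loop
vertex -1.913 1.782 -0.023
vertex -1.81 1.181 -0.134
vertex -2.117 1.439 0.339
endloop
endfacet
facet normal 0.027 0.718 0.696
outer loop
vertex -1.913 1.782 -0.023
vertex -2.117 1.439 0.339
vertex -0.79 1.239 0.494
endloop
endfacet
facet normal -0.850 -0.049 -0.525
outer loop
vertex -2.117 1.439 0.339
vertex -1.81 1.181 -0.134
vertex -2.089 0.902 0.344
endloop
endfacet
facet normal -0.116 0.003 0.993
outer loop
vertex -2.117 1.439 0.339
vertex -2.089 0.902 0.344
vertex -0.79 1.239 0.494
endloop
endfacet
facet normal -0.850 -0.049 -0.525
outer loop
vertex -2.089 0.902 0.344
vertex -1.81 1.181 -0.134
vertex -1.851 0.575 -0.011
endloop
endfacet
facet normal 0.099 -0.698 0.709
outer loop
vertex -2.089 0.902 0.344
vertex -1.851 0.575 -0.011
vertex -0.79 1.239 0.494
endloop
endfacet
facet normal -0.851 -0.049 -0.523
outer loop
vertex -1.851 0.575 -0.011
vertex -1.81 1.181 -0.134
vertex -1.583 0.704 -0.459
endloop
endfacet
facet normal 0.510 -0.858 0.058
outer loop
vertex -1.851 0.575 -0.011
vertex -1.583 0.704 -0.459
vertex -0.79 1.239 0.494
endloop
endfacet
facet normal -0.850 -0.047 -0.524
outer loop
vertex -1.583 0.704 -0.459
vertex -1.81 1.181 -0.134
vertex -1.485 1.193 -0.662
endloop
endfacet
facet normal 0.807 -0.357 -0.471
outer loop
vertex -1.583 0.704 -0.459
vertex -1.485 1.193 -0.662
vertex -0.79 1.239 0.494
endloop
endfacet
facet normal -0.682 0.482 -0.550
outer loop
vertex -1.344 2.408 2.432
vertex -1.609 2.546 2.882
vertex -1.215 2.814 2.628
endloop
endfacet
facet normal 0.853 -0.019 -0.522
outer loop
vertex -1.344 2.408 2.432
vertex -1.215 2.814 2.628
vertex -0.571 1.814 3.718
endloop
endfacet
facet normal -0.682 0.482 -0.550
outer loop
vertex -1.215 2.814 2.628
vertex -1.609 2.546 2.882
vertex -1.383 3.018 3.015
endloop
endfacet
facet normal 0.815 0.578 0.049
outer loop
vertex -1.215 2.814 2.628
vertex -1.383 3.018 3.015
vertex -0.571 1.814 3.718
endloop
endfacet
facet normal -0.682 0.482 -0.550
outer loop
vertex -1.383 3.018 3.015
vertex -1.609 2.546 2.882
vertex -1.721 2.867 3.302
endloop
endfacet
facet normal 0.320 0.629 0.708
outer loop
vertex -1.383 3.018 3.015
vertex -1.721 2.867 3.302
vertex -0.571 1.814 3.718
endloop
endfacet
facet normal -0.683 0.481 -0.550
outer loop
vertex -1.721 2.867 3.302
vertex -1.609 2.546 2.882
vertex -1.974 2.474 3.273
endloop
endfacet
facet normal -0.260 0.096 0.961
outer loop
vertex -1.721 2.867 3.302
vertex -1.974 2.474 3.273
vertex -0.571 1.814 3.718
endloop
endfacet
facet normal -0.683 0.481 -0.549
outer loop
vertex -1.974 2.474 3.273
vertex -1.609 2.546 2.882
vertex -1.953 2.135 2.95
endloop
endfacet
facet normal -0.487 -0.618 0.617
outer loop
vertex -1.974 2.474 3.273
vertex -1.953 2.135 2.95
vertex -0.571 1.814 3.718
endloop
endfacet
facet normal -0.683 0.480 -0.550
outer loop
vertex -1.953 2.135 2.95
vertex -1.609 2.546 2.882
vertex -1.672 2.106 2.576
endloop
endfacet
facet normal -0.190 -0.979 -0.067
outer loop
vertex -1.953 2.135 2.95
vertex -1.672 2.106 2.576
vertex -0.571 1.814 3.718
endloop
endfacet
facet normal -0.683 0.480 -0.550
outer loop
vertex -1.672 2.106 2.576
vertex -1.609 2.546 2.882
vertex -1.344 2.408 2.432
endloop
endfacet
facet normal 0.405 -0.713 -0.573
outer loop
vertex -1.672 2.106 2.576
vertex -1.344 2.408 2.432
vertex -0.571 1.814 3.718
endloop
endfacet

endsolid


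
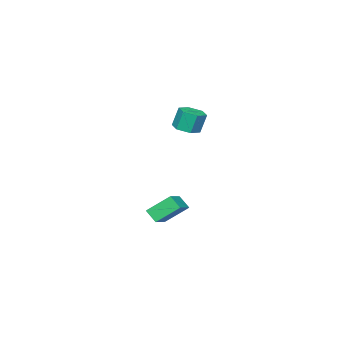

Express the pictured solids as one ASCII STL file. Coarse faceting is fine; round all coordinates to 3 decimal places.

solid 
facet normal -0.875 -0.304 -0.378
outer loop
vertex 2.145 -2.2 -4.146
vertex 1.328 -1.188 -3.068
vertex 2.176 -1.497 -4.783
endloop
endfacet
facet normal 0.484 -0.599 -0.638
outer loop
vertex 3.452 -1.052 -4.232
vertex 2.145 -2.2 -4.146
vertex 2.176 -1.497 -4.783
endloop
endfacet
facet normal -0.875 -0.304 -0.378
outer loop
vertex 2.176 -1.497 -4.783
vertex 1.328 -1.188 -3.068
vertex 1.358 -0.484 -3.705
endloop
endfacet
facet normal 0.032 0.740 -0.672
outer loop
vertex 1.358 -0.484 -3.705
vertex 3.452 -1.052 -4.232
vertex 2.176 -1.497 -4.783
endloop
endfacet
facet normal -0.032 -0.741 0.671
outer loop
vertex 2.145 -2.2 -4.146
vertex 2.604 -0.743 -2.517
vertex 1.328 -1.188 -3.068
endloop
endfacet
facet normal 0.484 -0.598 -0.639
outer loop
vertex 3.422 -1.756 -3.595
vertex 2.145 -2.2 -4.146
vertex 3.452 -1.052 -4.232
endloop
endfacet
facet normal -0.032 -0.740 0.671
outer loop
vertex 3.422 -1.756 -3.595
vertex 2.604 -0.743 -2.517
vertex 2.145 -2.2 -4.146
endloop
endfacet
facet normal -0.484 0.598 0.638
outer loop
vertex 1.328 -1.188 -3.068
vertex 2.604 -0.743 -2.517
vertex 1.358 -0.484 -3.705
endloop
endfacet
facet normal 0.032 0.741 -0.671
outer loop
vertex 2.635 -0.04 -3.154
vertex 3.452 -1.052 -4.232
vertex 1.358 -0.484 -3.705
endloop
endfacet
facet normal -0.484 0.599 0.638
outer loop
vertex 1.358 -0.484 -3.705
vertex 2.604 -0.743 -2.517
vertex 2.635 -0.04 -3.154
endloop
endfacet
facet normal 0.875 0.304 0.377
outer loop
vertex 2.635 -0.04 -3.154
vertex 3.422 -1.756 -3.595
vertex 3.452 -1.052 -4.232
endloop
endfacet
facet normal 0.875 0.304 0.378
outer loop
vertex 2.604 -0.743 -2.517
vertex 3.422 -1.756 -3.595
vertex 2.635 -0.04 -3.154
endloop
endfacet
facet normal 0.211 -0.190 -0.959
outer loop
vertex 2.907 0.874 2.61
vertex 2.483 0.221 2.646
vertex 2.146 0.893 2.439
endloop
endfacet
facet normal 0.065 0.982 -0.180
outer loop
vertex 2.907 0.874 2.61
vertex 2.146 0.893 2.439
vertex 2.641 1.113 3.818
endloop
endfacet
facet normal 0.065 0.982 -0.180
outer loop
vertex 2.641 1.113 3.818
vertex 2.146 0.893 2.439
vertex 1.881 1.132 3.647
endloop
endfacet
facet normal -0.211 0.190 0.959
outer loop
vertex 2.641 1.113 3.818
vertex 1.881 1.132 3.647
vertex 2.217 0.459 3.854
endloop
endfacet
facet normal 0.211 -0.190 -0.959
outer loop
vertex 2.146 0.893 2.439
vertex 2.483 0.221 2.646
vertex 1.722 0.24 2.475
endloop
endfacet
facet normal -0.812 0.512 -0.279
outer loop
vertex 2.146 0.893 2.439
vertex 1.722 0.24 2.475
vertex 1.881 1.132 3.647
endloop
endfacet
facet normal -0.812 0.512 -0.280
outer loop
vertex 1.881 1.132 3.647
vertex 1.722 0.24 2.475
vertex 1.456 0.478 3.683
endloop
endfacet
facet normal -0.211 0.190 0.959
outer loop
vertex 1.881 1.132 3.647
vertex 1.456 0.478 3.683
vertex 2.217 0.459 3.854
endloop
endfacet
facet normal 0.211 -0.189 -0.959
outer loop
vertex 1.722 0.24 2.475
vertex 2.483 0.221 2.646
vertex 2.059 -0.433 2.682
endloop
endfacet
facet normal -0.877 -0.470 -0.100
outer loop
vertex 1.722 0.24 2.475
vertex 2.059 -0.433 2.682
vertex 1.456 0.478 3.683
endloop
endfacet
facet normal -0.877 -0.470 -0.100
outer loop
vertex 1.456 0.478 3.683
vertex 2.059 -0.433 2.682
vertex 1.793 -0.194 3.89
endloop
endfacet
facet normal -0.211 0.190 0.959
outer loop
vertex 1.456 0.478 3.683
vertex 1.793 -0.194 3.89
vertex 2.217 0.459 3.854
endloop
endfacet
facet normal 0.211 -0.190 -0.959
outer loop
vertex 2.059 -0.433 2.682
vertex 2.483 0.221 2.646
vertex 2.819 -0.452 2.853
endloop
endfacet
facet normal -0.065 -0.982 0.180
outer loop
vertex 2.059 -0.433 2.682
vertex 2.819 -0.452 2.853
vertex 1.793 -0.194 3.89
endloop
endfacet
facet normal -0.065 -0.982 0.180
outer loop
vertex 1.793 -0.194 3.89
vertex 2.819 -0.452 2.853
vertex 2.554 -0.213 4.061
endloop
endfacet
facet normal -0.211 0.190 0.959
outer loop
vertex 1.793 -0.194 3.89
vertex 2.554 -0.213 4.061
vertex 2.217 0.459 3.854
endloop
endfacet
facet normal 0.211 -0.190 -0.959
outer loop
vertex 2.819 -0.452 2.853
vertex 2.483 0.221 2.646
vertex 3.244 0.202 2.817
endloop
endfacet
facet normal 0.812 -0.512 0.279
outer loop
vertex 2.819 -0.452 2.853
vertex 3.244 0.202 2.817
vertex 2.554 -0.213 4.061
endloop
endfacet
facet normal 0.812 -0.512 0.280
outer loop
vertex 2.554 -0.213 4.061
vertex 3.244 0.202 2.817
vertex 2.978 0.44 4.025
endloop
endfacet
facet normal -0.211 0.190 0.959
outer loop
vertex 2.554 -0.213 4.061
vertex 2.978 0.44 4.025
vertex 2.217 0.459 3.854
endloop
endfacet
facet normal 0.211 -0.190 -0.959
outer loop
vertex 3.244 0.202 2.817
vertex 2.483 0.221 2.646
vertex 2.907 0.874 2.61
endloop
endfacet
facet normal 0.877 0.471 0.100
outer loop
vertex 3.244 0.202 2.817
vertex 2.907 0.874 2.61
vertex 2.978 0.44 4.025
endloop
endfacet
facet normal 0.877 0.470 0.100
outer loop
vertex 2.978 0.44 4.025
vertex 2.907 0.874 2.61
vertex 2.641 1.113 3.818
endloop
endfacet
facet normal -0.211 0.189 0.959
outer loop
vertex 2.978 0.44 4.025
vertex 2.641 1.113 3.818
vertex 2.217 0.459 3.854
endloop
endfacet

endsolid


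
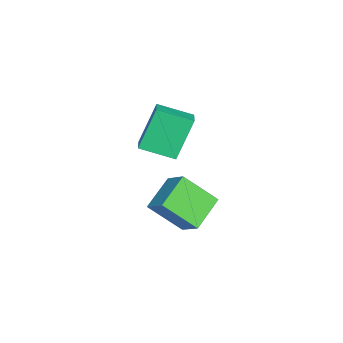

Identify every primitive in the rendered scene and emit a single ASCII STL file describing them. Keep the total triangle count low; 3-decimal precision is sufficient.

solid 
facet normal -0.565 -0.566 -0.601
outer loop
vertex 3.072 2.085 -3.01
vertex 3.027 3.336 -4.145
vertex 4.309 1.54 -3.66
endloop
endfacet
facet normal 0.026 -0.741 0.671
outer loop
vertex 4.953 2.184 -2.975
vertex 3.072 2.085 -3.01
vertex 4.309 1.54 -3.66
endloop
endfacet
facet normal -0.565 -0.566 -0.601
outer loop
vertex 4.309 1.54 -3.66
vertex 3.027 3.336 -4.145
vertex 4.264 2.791 -4.795
endloop
endfacet
facet normal 0.825 -0.364 -0.433
outer loop
vertex 4.264 2.791 -4.795
vertex 4.953 2.184 -2.975
vertex 4.309 1.54 -3.66
endloop
endfacet
facet normal -0.825 0.364 0.433
outer loop
vertex 3.072 2.085 -3.01
vertex 3.671 3.98 -3.46
vertex 3.027 3.336 -4.145
endloop
endfacet
facet normal 0.026 -0.741 0.671
outer loop
vertex 3.716 2.729 -2.325
vertex 3.072 2.085 -3.01
vertex 4.953 2.184 -2.975
endloop
endfacet
facet normal -0.825 0.364 0.433
outer loop
vertex 3.716 2.729 -2.325
vertex 3.671 3.98 -3.46
vertex 3.072 2.085 -3.01
endloop
endfacet
facet normal -0.026 0.741 -0.671
outer loop
vertex 3.027 3.336 -4.145
vertex 3.671 3.98 -3.46
vertex 4.264 2.791 -4.795
endloop
endfacet
facet normal 0.825 -0.364 -0.433
outer loop
vertex 4.908 3.435 -4.11
vertex 4.953 2.184 -2.975
vertex 4.264 2.791 -4.795
endloop
endfacet
facet normal -0.026 0.741 -0.671
outer loop
vertex 4.264 2.791 -4.795
vertex 3.671 3.98 -3.46
vertex 4.908 3.435 -4.11
endloop
endfacet
facet normal 0.565 0.566 0.601
outer loop
vertex 4.908 3.435 -4.11
vertex 3.716 2.729 -2.325
vertex 4.953 2.184 -2.975
endloop
endfacet
facet normal 0.565 0.566 0.601
outer loop
vertex 3.671 3.98 -3.46
vertex 3.716 2.729 -2.325
vertex 4.908 3.435 -4.11
endloop
endfacet
facet normal -0.927 -0.152 -0.343
outer loop
vertex -1.067 0.984 -2.029
vertex -1.116 2.399 -2.525
vertex -0.342 0.411 -3.734
endloop
endfacet
facet normal 0.032 -0.943 0.331
outer loop
vertex 0.576 0.561 -3.395
vertex -1.067 0.984 -2.029
vertex -0.342 0.411 -3.734
endloop
endfacet
facet normal -0.927 -0.153 -0.343
outer loop
vertex -0.342 0.411 -3.734
vertex -1.116 2.399 -2.525
vertex -0.391 1.825 -4.231
endloop
endfacet
facet normal 0.373 -0.296 -0.879
outer loop
vertex -0.391 1.825 -4.231
vertex 0.576 0.561 -3.395
vertex -0.342 0.411 -3.734
endloop
endfacet
facet normal -0.373 0.295 0.880
outer loop
vertex -1.067 0.984 -2.029
vertex -0.198 2.549 -2.186
vertex -1.116 2.399 -2.525
endloop
endfacet
facet normal 0.032 -0.943 0.331
outer loop
vertex -0.149 1.135 -1.689
vertex -1.067 0.984 -2.029
vertex 0.576 0.561 -3.395
endloop
endfacet
facet normal -0.374 0.296 0.879
outer loop
vertex -0.149 1.135 -1.689
vertex -0.198 2.549 -2.186
vertex -1.067 0.984 -2.029
endloop
endfacet
facet normal -0.032 0.943 -0.331
outer loop
vertex -1.116 2.399 -2.525
vertex -0.198 2.549 -2.186
vertex -0.391 1.825 -4.231
endloop
endfacet
facet normal 0.374 -0.295 -0.879
outer loop
vertex 0.527 1.976 -3.891
vertex 0.576 0.561 -3.395
vertex -0.391 1.825 -4.231
endloop
endfacet
facet normal -0.033 0.943 -0.331
outer loop
vertex -0.391 1.825 -4.231
vertex -0.198 2.549 -2.186
vertex 0.527 1.976 -3.891
endloop
endfacet
facet normal 0.927 0.152 0.343
outer loop
vertex 0.527 1.976 -3.891
vertex -0.149 1.135 -1.689
vertex 0.576 0.561 -3.395
endloop
endfacet
facet normal 0.927 0.153 0.343
outer loop
vertex -0.198 2.549 -2.186
vertex -0.149 1.135 -1.689
vertex 0.527 1.976 -3.891
endloop
endfacet

endsolid


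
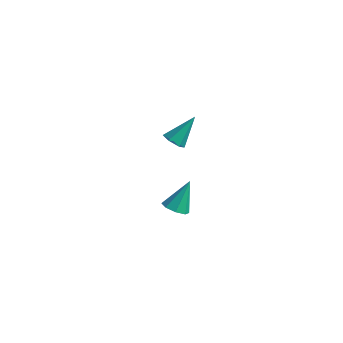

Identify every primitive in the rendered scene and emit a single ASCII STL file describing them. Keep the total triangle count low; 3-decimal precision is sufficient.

solid 
facet normal -0.256 -0.654 -0.712
outer loop
vertex 2.58 0.962 1.075
vertex 2.154 0.836 1.344
vertex 2.137 1.221 0.996
endloop
endfacet
facet normal 0.510 0.737 -0.444
outer loop
vertex 2.58 0.962 1.075
vertex 2.137 1.221 0.996
vertex 2.526 1.784 2.376
endloop
endfacet
facet normal -0.257 -0.654 -0.711
outer loop
vertex 2.137 1.221 0.996
vertex 2.154 0.836 1.344
vertex 1.71 1.096 1.265
endloop
endfacet
facet normal -0.410 0.879 -0.243
outer loop
vertex 2.137 1.221 0.996
vertex 1.71 1.096 1.265
vertex 2.526 1.784 2.376
endloop
endfacet
facet normal -0.257 -0.654 -0.711
outer loop
vertex 1.71 1.096 1.265
vertex 2.154 0.836 1.344
vertex 1.727 0.71 1.614
endloop
endfacet
facet normal -0.846 0.336 0.413
outer loop
vertex 1.71 1.096 1.265
vertex 1.727 0.71 1.614
vertex 2.526 1.784 2.376
endloop
endfacet
facet normal -0.257 -0.654 -0.711
outer loop
vertex 1.727 0.71 1.614
vertex 2.154 0.836 1.344
vertex 2.171 0.45 1.693
endloop
endfacet
facet normal -0.358 -0.348 0.866
outer loop
vertex 1.727 0.71 1.614
vertex 2.171 0.45 1.693
vertex 2.526 1.784 2.376
endloop
endfacet
facet normal -0.257 -0.654 -0.711
outer loop
vertex 2.171 0.45 1.693
vertex 2.154 0.836 1.344
vertex 2.597 0.576 1.423
endloop
endfacet
facet normal 0.565 -0.490 0.663
outer loop
vertex 2.171 0.45 1.693
vertex 2.597 0.576 1.423
vertex 2.526 1.784 2.376
endloop
endfacet
facet normal -0.256 -0.653 -0.712
outer loop
vertex 2.597 0.576 1.423
vertex 2.154 0.836 1.344
vertex 2.58 0.962 1.075
endloop
endfacet
facet normal 0.999 0.052 0.009
outer loop
vertex 2.597 0.576 1.423
vertex 2.58 0.962 1.075
vertex 2.526 1.784 2.376
endloop
endfacet
facet normal -0.102 -0.566 -0.818
outer loop
vertex 2.222 1.579 -3.99
vertex 1.623 1.736 -4.024
vertex 2.151 1.969 -4.251
endloop
endfacet
facet normal 0.955 0.264 0.134
outer loop
vertex 2.222 1.579 -3.99
vertex 2.151 1.969 -4.251
vertex 1.777 2.584 -2.796
endloop
endfacet
facet normal -0.102 -0.565 -0.818
outer loop
vertex 2.151 1.969 -4.251
vertex 1.623 1.736 -4.024
vertex 1.771 2.223 -4.379
endloop
endfacet
facet normal 0.588 0.788 -0.182
outer loop
vertex 2.151 1.969 -4.251
vertex 1.771 2.223 -4.379
vertex 1.777 2.584 -2.796
endloop
endfacet
facet normal -0.103 -0.565 -0.818
outer loop
vertex 1.771 2.223 -4.379
vertex 1.623 1.736 -4.024
vertex 1.304 2.191 -4.298
endloop
endfacet
facet normal -0.105 0.970 -0.221
outer loop
vertex 1.771 2.223 -4.379
vertex 1.304 2.191 -4.298
vertex 1.777 2.584 -2.796
endloop
endfacet
facet normal -0.103 -0.565 -0.819
outer loop
vertex 1.304 2.191 -4.298
vertex 1.623 1.736 -4.024
vertex 1.024 1.893 -4.057
endloop
endfacet
facet normal -0.712 0.701 0.041
outer loop
vertex 1.304 2.191 -4.298
vertex 1.024 1.893 -4.057
vertex 1.777 2.584 -2.796
endloop
endfacet
facet normal -0.103 -0.565 -0.819
outer loop
vertex 1.024 1.893 -4.057
vertex 1.623 1.736 -4.024
vertex 1.096 1.503 -3.797
endloop
endfacet
facet normal -0.882 0.138 0.451
outer loop
vertex 1.024 1.893 -4.057
vertex 1.096 1.503 -3.797
vertex 1.777 2.584 -2.796
endloop
endfacet
facet normal -0.102 -0.566 -0.818
outer loop
vertex 1.096 1.503 -3.797
vertex 1.623 1.736 -4.024
vertex 1.476 1.249 -3.669
endloop
endfacet
facet normal -0.515 -0.385 0.766
outer loop
vertex 1.096 1.503 -3.797
vertex 1.476 1.249 -3.669
vertex 1.777 2.584 -2.796
endloop
endfacet
facet normal -0.101 -0.566 -0.818
outer loop
vertex 1.476 1.249 -3.669
vertex 1.623 1.736 -4.024
vertex 1.943 1.281 -3.749
endloop
endfacet
facet normal 0.177 -0.566 0.805
outer loop
vertex 1.476 1.249 -3.669
vertex 1.943 1.281 -3.749
vertex 1.777 2.584 -2.796
endloop
endfacet
facet normal -0.102 -0.566 -0.818
outer loop
vertex 1.943 1.281 -3.749
vertex 1.623 1.736 -4.024
vertex 2.222 1.579 -3.99
endloop
endfacet
facet normal 0.786 -0.297 0.543
outer loop
vertex 1.943 1.281 -3.749
vertex 2.222 1.579 -3.99
vertex 1.777 2.584 -2.796
endloop
endfacet

endsolid


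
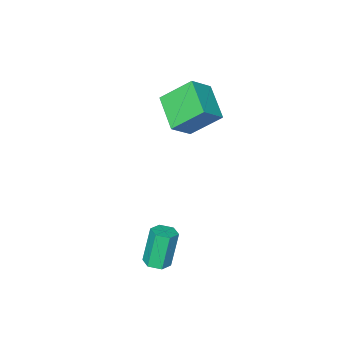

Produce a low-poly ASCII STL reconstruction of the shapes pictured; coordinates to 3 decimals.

solid 
facet normal -0.537 0.527 0.659
outer loop
vertex -2.478 -2.675 5.33
vertex -1.744 -0.856 4.475
vertex -3.665 -2.658 4.348
endloop
endfacet
facet normal -0.343 -0.850 0.400
outer loop
vertex -2.536 -3.764 2.965
vertex -2.478 -2.675 5.33
vertex -3.665 -2.658 4.348
endloop
endfacet
facet normal -0.537 0.527 0.659
outer loop
vertex -3.665 -2.658 4.348
vertex -1.744 -0.856 4.475
vertex -2.931 -0.839 3.493
endloop
endfacet
facet normal -0.770 0.011 -0.638
outer loop
vertex -2.931 -0.839 3.493
vertex -2.536 -3.764 2.965
vertex -3.665 -2.658 4.348
endloop
endfacet
facet normal 0.770 -0.011 0.638
outer loop
vertex -2.478 -2.675 5.33
vertex -0.615 -1.962 3.092
vertex -1.744 -0.856 4.475
endloop
endfacet
facet normal -0.343 -0.850 0.400
outer loop
vertex -1.349 -3.781 3.947
vertex -2.478 -2.675 5.33
vertex -2.536 -3.764 2.965
endloop
endfacet
facet normal 0.770 -0.011 0.638
outer loop
vertex -1.349 -3.781 3.947
vertex -0.615 -1.962 3.092
vertex -2.478 -2.675 5.33
endloop
endfacet
facet normal 0.343 0.850 -0.400
outer loop
vertex -1.744 -0.856 4.475
vertex -0.615 -1.962 3.092
vertex -2.931 -0.839 3.493
endloop
endfacet
facet normal -0.770 0.011 -0.638
outer loop
vertex -1.802 -1.945 2.11
vertex -2.536 -3.764 2.965
vertex -2.931 -0.839 3.493
endloop
endfacet
facet normal 0.343 0.850 -0.400
outer loop
vertex -2.931 -0.839 3.493
vertex -0.615 -1.962 3.092
vertex -1.802 -1.945 2.11
endloop
endfacet
facet normal 0.537 -0.527 -0.659
outer loop
vertex -1.802 -1.945 2.11
vertex -1.349 -3.781 3.947
vertex -2.536 -3.764 2.965
endloop
endfacet
facet normal 0.537 -0.527 -0.659
outer loop
vertex -0.615 -1.962 3.092
vertex -1.349 -3.781 3.947
vertex -1.802 -1.945 2.11
endloop
endfacet
facet normal 0.275 0.051 -0.960
outer loop
vertex 4.339 2.441 -1.454
vertex 3.7 2.312 -1.644
vertex 3.903 2.954 -1.552
endloop
endfacet
facet normal 0.717 0.655 0.240
outer loop
vertex 4.339 2.441 -1.454
vertex 3.903 2.954 -1.552
vertex 3.78 2.338 0.495
endloop
endfacet
facet normal 0.717 0.655 0.240
outer loop
vertex 3.78 2.338 0.495
vertex 3.903 2.954 -1.552
vertex 3.344 2.851 0.397
endloop
endfacet
facet normal -0.276 -0.051 0.960
outer loop
vertex 3.78 2.338 0.495
vertex 3.344 2.851 0.397
vertex 3.14 2.208 0.304
endloop
endfacet
facet normal 0.275 0.051 -0.960
outer loop
vertex 3.903 2.954 -1.552
vertex 3.7 2.312 -1.644
vertex 3.264 2.824 -1.742
endloop
endfacet
facet normal -0.198 0.980 -0.005
outer loop
vertex 3.903 2.954 -1.552
vertex 3.264 2.824 -1.742
vertex 3.344 2.851 0.397
endloop
endfacet
facet normal -0.198 0.980 -0.005
outer loop
vertex 3.344 2.851 0.397
vertex 3.264 2.824 -1.742
vertex 2.704 2.721 0.206
endloop
endfacet
facet normal -0.276 -0.051 0.960
outer loop
vertex 3.344 2.851 0.397
vertex 2.704 2.721 0.206
vertex 3.14 2.208 0.304
endloop
endfacet
facet normal 0.276 0.051 -0.960
outer loop
vertex 3.264 2.824 -1.742
vertex 3.7 2.312 -1.644
vertex 3.06 2.182 -1.835
endloop
endfacet
facet normal -0.913 0.326 -0.245
outer loop
vertex 3.264 2.824 -1.742
vertex 3.06 2.182 -1.835
vertex 2.704 2.721 0.206
endloop
endfacet
facet normal -0.914 0.324 -0.245
outer loop
vertex 2.704 2.721 0.206
vertex 3.06 2.182 -1.835
vertex 2.501 2.079 0.114
endloop
endfacet
facet normal -0.275 -0.051 0.960
outer loop
vertex 2.704 2.721 0.206
vertex 2.501 2.079 0.114
vertex 3.14 2.208 0.304
endloop
endfacet
facet normal 0.276 0.051 -0.960
outer loop
vertex 3.06 2.182 -1.835
vertex 3.7 2.312 -1.644
vertex 3.496 1.669 -1.737
endloop
endfacet
facet normal -0.717 -0.655 -0.240
outer loop
vertex 3.06 2.182 -1.835
vertex 3.496 1.669 -1.737
vertex 2.501 2.079 0.114
endloop
endfacet
facet normal -0.717 -0.655 -0.240
outer loop
vertex 2.501 2.079 0.114
vertex 3.496 1.669 -1.737
vertex 2.937 1.566 0.212
endloop
endfacet
facet normal -0.275 -0.051 0.960
outer loop
vertex 2.501 2.079 0.114
vertex 2.937 1.566 0.212
vertex 3.14 2.208 0.304
endloop
endfacet
facet normal 0.276 0.051 -0.960
outer loop
vertex 3.496 1.669 -1.737
vertex 3.7 2.312 -1.644
vertex 4.136 1.799 -1.546
endloop
endfacet
facet normal 0.198 -0.980 0.005
outer loop
vertex 3.496 1.669 -1.737
vertex 4.136 1.799 -1.546
vertex 2.937 1.566 0.212
endloop
endfacet
facet normal 0.198 -0.980 0.005
outer loop
vertex 2.937 1.566 0.212
vertex 4.136 1.799 -1.546
vertex 3.576 1.696 0.402
endloop
endfacet
facet normal -0.275 -0.051 0.960
outer loop
vertex 2.937 1.566 0.212
vertex 3.576 1.696 0.402
vertex 3.14 2.208 0.304
endloop
endfacet
facet normal 0.275 0.051 -0.960
outer loop
vertex 4.136 1.799 -1.546
vertex 3.7 2.312 -1.644
vertex 4.339 2.441 -1.454
endloop
endfacet
facet normal 0.914 -0.324 0.246
outer loop
vertex 4.136 1.799 -1.546
vertex 4.339 2.441 -1.454
vertex 3.576 1.696 0.402
endloop
endfacet
facet normal 0.913 -0.326 0.245
outer loop
vertex 3.576 1.696 0.402
vertex 4.339 2.441 -1.454
vertex 3.78 2.338 0.495
endloop
endfacet
facet normal -0.276 -0.051 0.960
outer loop
vertex 3.576 1.696 0.402
vertex 3.78 2.338 0.495
vertex 3.14 2.208 0.304
endloop
endfacet

endsolid


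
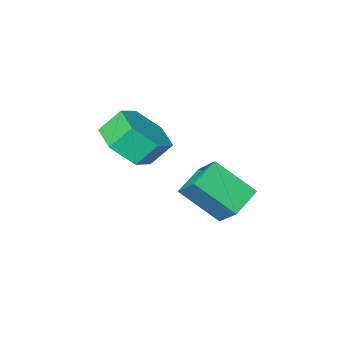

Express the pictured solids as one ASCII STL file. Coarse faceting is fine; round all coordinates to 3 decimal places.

solid 
facet normal -0.848 -0.384 0.366
outer loop
vertex -1.962 3.22 -2.386
vertex -2.866 4.18 -3.476
vertex -1.915 2.347 -3.193
endloop
endfacet
facet normal 0.528 -0.561 0.637
outer loop
vertex -0.914 2.8 -3.624
vertex -1.962 3.22 -2.386
vertex -1.915 2.347 -3.193
endloop
endfacet
facet normal -0.848 -0.384 0.366
outer loop
vertex -1.915 2.347 -3.193
vertex -2.866 4.18 -3.476
vertex -2.819 3.307 -4.283
endloop
endfacet
facet normal 0.040 -0.733 -0.679
outer loop
vertex -2.819 3.307 -4.283
vertex -0.914 2.8 -3.624
vertex -1.915 2.347 -3.193
endloop
endfacet
facet normal -0.040 0.733 0.679
outer loop
vertex -1.962 3.22 -2.386
vertex -1.865 4.633 -3.907
vertex -2.866 4.18 -3.476
endloop
endfacet
facet normal 0.528 -0.561 0.637
outer loop
vertex -0.961 3.673 -2.817
vertex -1.962 3.22 -2.386
vertex -0.914 2.8 -3.624
endloop
endfacet
facet normal -0.040 0.733 0.679
outer loop
vertex -0.961 3.673 -2.817
vertex -1.865 4.633 -3.907
vertex -1.962 3.22 -2.386
endloop
endfacet
facet normal -0.528 0.561 -0.637
outer loop
vertex -2.866 4.18 -3.476
vertex -1.865 4.633 -3.907
vertex -2.819 3.307 -4.283
endloop
endfacet
facet normal 0.040 -0.733 -0.679
outer loop
vertex -1.818 3.76 -4.714
vertex -0.914 2.8 -3.624
vertex -2.819 3.307 -4.283
endloop
endfacet
facet normal -0.528 0.561 -0.637
outer loop
vertex -2.819 3.307 -4.283
vertex -1.865 4.633 -3.907
vertex -1.818 3.76 -4.714
endloop
endfacet
facet normal 0.848 0.384 -0.366
outer loop
vertex -1.818 3.76 -4.714
vertex -0.961 3.673 -2.817
vertex -0.914 2.8 -3.624
endloop
endfacet
facet normal 0.848 0.384 -0.366
outer loop
vertex -1.865 4.633 -3.907
vertex -0.961 3.673 -2.817
vertex -1.818 3.76 -4.714
endloop
endfacet
facet normal 0.615 -0.250 -0.748
outer loop
vertex 1.461 2.267 -0.486
vertex 0.871 2.764 -1.138
vertex 1.629 3.245 -0.675
endloop
endfacet
facet normal 0.771 -0.009 0.637
outer loop
vertex 1.461 2.267 -0.486
vertex 1.629 3.245 -0.675
vertex 0.84 2.519 0.269
endloop
endfacet
facet normal 0.771 -0.009 0.637
outer loop
vertex 0.84 2.519 0.269
vertex 1.629 3.245 -0.675
vertex 1.007 3.497 0.081
endloop
endfacet
facet normal -0.615 0.249 0.748
outer loop
vertex 0.84 2.519 0.269
vertex 1.007 3.497 0.081
vertex 0.249 3.016 -0.382
endloop
endfacet
facet normal 0.615 -0.249 -0.748
outer loop
vertex 1.629 3.245 -0.675
vertex 0.871 2.764 -1.138
vertex 1.038 3.742 -1.326
endloop
endfacet
facet normal 0.529 0.834 0.157
outer loop
vertex 1.629 3.245 -0.675
vertex 1.038 3.742 -1.326
vertex 1.007 3.497 0.081
endloop
endfacet
facet normal 0.529 0.834 0.157
outer loop
vertex 1.007 3.497 0.081
vertex 1.038 3.742 -1.326
vertex 0.417 3.994 -0.571
endloop
endfacet
facet normal -0.615 0.250 0.748
outer loop
vertex 1.007 3.497 0.081
vertex 0.417 3.994 -0.571
vertex 0.249 3.016 -0.382
endloop
endfacet
facet normal 0.615 -0.249 -0.748
outer loop
vertex 1.038 3.742 -1.326
vertex 0.871 2.764 -1.138
vertex 0.28 3.261 -1.789
endloop
endfacet
facet normal -0.242 0.843 -0.480
outer loop
vertex 1.038 3.742 -1.326
vertex 0.28 3.261 -1.789
vertex 0.417 3.994 -0.571
endloop
endfacet
facet normal -0.242 0.843 -0.480
outer loop
vertex 0.417 3.994 -0.571
vertex 0.28 3.261 -1.789
vertex -0.341 3.513 -1.034
endloop
endfacet
facet normal -0.615 0.250 0.748
outer loop
vertex 0.417 3.994 -0.571
vertex -0.341 3.513 -1.034
vertex 0.249 3.016 -0.382
endloop
endfacet
facet normal 0.615 -0.249 -0.748
outer loop
vertex 0.28 3.261 -1.789
vertex 0.871 2.764 -1.138
vertex 0.113 2.283 -1.601
endloop
endfacet
facet normal -0.771 0.009 -0.637
outer loop
vertex 0.28 3.261 -1.789
vertex 0.113 2.283 -1.601
vertex -0.341 3.513 -1.034
endloop
endfacet
facet normal -0.771 0.009 -0.637
outer loop
vertex -0.341 3.513 -1.034
vertex 0.113 2.283 -1.601
vertex -0.509 2.535 -0.845
endloop
endfacet
facet normal -0.615 0.250 0.748
outer loop
vertex -0.341 3.513 -1.034
vertex -0.509 2.535 -0.845
vertex 0.249 3.016 -0.382
endloop
endfacet
facet normal 0.615 -0.250 -0.748
outer loop
vertex 0.113 2.283 -1.601
vertex 0.871 2.764 -1.138
vertex 0.703 1.786 -0.949
endloop
endfacet
facet normal -0.529 -0.834 -0.157
outer loop
vertex 0.113 2.283 -1.601
vertex 0.703 1.786 -0.949
vertex -0.509 2.535 -0.845
endloop
endfacet
facet normal -0.529 -0.834 -0.157
outer loop
vertex -0.509 2.535 -0.845
vertex 0.703 1.786 -0.949
vertex 0.082 2.038 -0.194
endloop
endfacet
facet normal -0.615 0.249 0.748
outer loop
vertex -0.509 2.535 -0.845
vertex 0.082 2.038 -0.194
vertex 0.249 3.016 -0.382
endloop
endfacet
facet normal 0.615 -0.250 -0.748
outer loop
vertex 0.703 1.786 -0.949
vertex 0.871 2.764 -1.138
vertex 1.461 2.267 -0.486
endloop
endfacet
facet normal 0.242 -0.843 0.480
outer loop
vertex 0.703 1.786 -0.949
vertex 1.461 2.267 -0.486
vertex 0.082 2.038 -0.194
endloop
endfacet
facet normal 0.242 -0.843 0.480
outer loop
vertex 0.082 2.038 -0.194
vertex 1.461 2.267 -0.486
vertex 0.84 2.519 0.269
endloop
endfacet
facet normal -0.615 0.249 0.748
outer loop
vertex 0.082 2.038 -0.194
vertex 0.84 2.519 0.269
vertex 0.249 3.016 -0.382
endloop
endfacet

endsolid


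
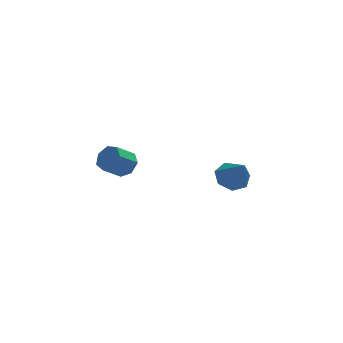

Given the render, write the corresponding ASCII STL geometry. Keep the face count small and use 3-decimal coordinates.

solid 
facet normal 0.727 0.304 -0.616
outer loop
vertex -1.286 -2.563 0.838
vertex -1.718 -2.674 0.273
vertex -1.637 -2.075 0.664
endloop
endfacet
facet normal 0.396 0.548 0.737
outer loop
vertex -1.286 -2.563 0.838
vertex -1.637 -2.075 0.664
vertex -2.129 -2.915 1.552
endloop
endfacet
facet normal 0.397 0.547 0.737
outer loop
vertex -2.129 -2.915 1.552
vertex -1.637 -2.075 0.664
vertex -2.48 -2.427 1.379
endloop
endfacet
facet normal -0.726 -0.304 0.616
outer loop
vertex -2.129 -2.915 1.552
vertex -2.48 -2.427 1.379
vertex -2.562 -3.026 0.987
endloop
endfacet
facet normal 0.727 0.304 -0.616
outer loop
vertex -1.637 -2.075 0.664
vertex -1.718 -2.674 0.273
vertex -2.049 -2.039 0.196
endloop
endfacet
facet normal -0.192 0.951 0.242
outer loop
vertex -1.637 -2.075 0.664
vertex -2.049 -2.039 0.196
vertex -2.48 -2.427 1.379
endloop
endfacet
facet normal -0.192 0.951 0.242
outer loop
vertex -2.48 -2.427 1.379
vertex -2.049 -2.039 0.196
vertex -2.892 -2.391 0.911
endloop
endfacet
facet normal -0.727 -0.304 0.616
outer loop
vertex -2.48 -2.427 1.379
vertex -2.892 -2.391 0.911
vertex -2.562 -3.026 0.987
endloop
endfacet
facet normal 0.726 0.304 -0.616
outer loop
vertex -2.049 -2.039 0.196
vertex -1.718 -2.674 0.273
vertex -2.212 -2.481 -0.214
endloop
endfacet
facet normal -0.635 0.638 -0.435
outer loop
vertex -2.049 -2.039 0.196
vertex -2.212 -2.481 -0.214
vertex -2.892 -2.391 0.911
endloop
endfacet
facet normal -0.635 0.639 -0.435
outer loop
vertex -2.892 -2.391 0.911
vertex -2.212 -2.481 -0.214
vertex -3.055 -2.833 0.5
endloop
endfacet
facet normal -0.727 -0.304 0.615
outer loop
vertex -2.892 -2.391 0.911
vertex -3.055 -2.833 0.5
vertex -2.562 -3.026 0.987
endloop
endfacet
facet normal 0.726 0.304 -0.617
outer loop
vertex -2.212 -2.481 -0.214
vertex -1.718 -2.674 0.273
vertex -2.004 -3.068 -0.258
endloop
endfacet
facet normal -0.600 -0.154 -0.785
outer loop
vertex -2.212 -2.481 -0.214
vertex -2.004 -3.068 -0.258
vertex -3.055 -2.833 0.5
endloop
endfacet
facet normal -0.600 -0.155 -0.784
outer loop
vertex -3.055 -2.833 0.5
vertex -2.004 -3.068 -0.258
vertex -2.847 -3.42 0.457
endloop
endfacet
facet normal -0.727 -0.303 0.616
outer loop
vertex -3.055 -2.833 0.5
vertex -2.847 -3.42 0.457
vertex -2.562 -3.026 0.987
endloop
endfacet
facet normal 0.727 0.303 -0.616
outer loop
vertex -2.004 -3.068 -0.258
vertex -1.718 -2.674 0.273
vertex -1.581 -3.359 0.098
endloop
endfacet
facet normal -0.114 -0.831 -0.544
outer loop
vertex -2.004 -3.068 -0.258
vertex -1.581 -3.359 0.098
vertex -2.847 -3.42 0.457
endloop
endfacet
facet normal -0.114 -0.831 -0.544
outer loop
vertex -2.847 -3.42 0.457
vertex -1.581 -3.359 0.098
vertex -2.424 -3.711 0.813
endloop
endfacet
facet normal -0.727 -0.303 0.616
outer loop
vertex -2.847 -3.42 0.457
vertex -2.424 -3.711 0.813
vertex -2.562 -3.026 0.987
endloop
endfacet
facet normal 0.727 0.303 -0.616
outer loop
vertex -1.581 -3.359 0.098
vertex -1.718 -2.674 0.273
vertex -1.261 -3.134 0.586
endloop
endfacet
facet normal 0.458 -0.882 0.106
outer loop
vertex -1.581 -3.359 0.098
vertex -1.261 -3.134 0.586
vertex -2.424 -3.711 0.813
endloop
endfacet
facet normal 0.458 -0.882 0.106
outer loop
vertex -2.424 -3.711 0.813
vertex -1.261 -3.134 0.586
vertex -2.104 -3.486 1.3
endloop
endfacet
facet normal -0.726 -0.303 0.617
outer loop
vertex -2.424 -3.711 0.813
vertex -2.104 -3.486 1.3
vertex -2.562 -3.026 0.987
endloop
endfacet
facet normal 0.727 0.304 -0.616
outer loop
vertex -1.261 -3.134 0.586
vertex -1.718 -2.674 0.273
vertex -1.286 -2.563 0.838
endloop
endfacet
facet normal 0.685 -0.269 0.677
outer loop
vertex -1.261 -3.134 0.586
vertex -1.286 -2.563 0.838
vertex -2.104 -3.486 1.3
endloop
endfacet
facet normal 0.685 -0.269 0.677
outer loop
vertex -2.104 -3.486 1.3
vertex -1.286 -2.563 0.838
vertex -2.129 -2.915 1.552
endloop
endfacet
facet normal -0.726 -0.304 0.616
outer loop
vertex -2.104 -3.486 1.3
vertex -2.129 -2.915 1.552
vertex -2.562 -3.026 0.987
endloop
endfacet
facet normal -0.186 0.609 -0.771
outer loop
vertex 4.511 -0.305 -2.555
vertex 3.638 -0.44 -2.451
vertex 4.151 0.186 -2.08
endloop
endfacet
facet normal 0.863 0.176 0.473
outer loop
vertex 4.511 -0.305 -2.555
vertex 4.151 0.186 -2.08
vertex 3.962 -1.5 -1.109
endloop
endfacet
facet normal -0.187 0.610 -0.770
outer loop
vertex 4.151 0.186 -2.08
vertex 3.638 -0.44 -2.451
vertex 3.404 0.205 -1.884
endloop
endfacet
facet normal 0.236 0.465 0.853
outer loop
vertex 4.151 0.186 -2.08
vertex 3.404 0.205 -1.884
vertex 3.962 -1.5 -1.109
endloop
endfacet
facet normal -0.186 0.610 -0.770
outer loop
vertex 3.404 0.205 -1.884
vertex 3.638 -0.44 -2.451
vertex 2.833 -0.261 -2.115
endloop
endfacet
facet normal -0.510 0.212 0.834
outer loop
vertex 3.404 0.205 -1.884
vertex 2.833 -0.261 -2.115
vertex 3.962 -1.5 -1.109
endloop
endfacet
facet normal -0.186 0.609 -0.771
outer loop
vertex 2.833 -0.261 -2.115
vertex 3.638 -0.44 -2.451
vertex 2.868 -0.862 -2.598
endloop
endfacet
facet normal -0.813 -0.392 0.429
outer loop
vertex 2.833 -0.261 -2.115
vertex 2.868 -0.862 -2.598
vertex 3.962 -1.5 -1.109
endloop
endfacet
facet normal -0.187 0.609 -0.771
outer loop
vertex 2.868 -0.862 -2.598
vertex 3.638 -0.44 -2.451
vertex 3.482 -1.146 -2.971
endloop
endfacet
facet normal -0.446 -0.893 -0.055
outer loop
vertex 2.868 -0.862 -2.598
vertex 3.482 -1.146 -2.971
vertex 3.962 -1.5 -1.109
endloop
endfacet
facet normal -0.186 0.609 -0.771
outer loop
vertex 3.482 -1.146 -2.971
vertex 3.638 -0.44 -2.451
vertex 4.214 -0.898 -2.952
endloop
endfacet
facet normal 0.316 -0.914 -0.255
outer loop
vertex 3.482 -1.146 -2.971
vertex 4.214 -0.898 -2.952
vertex 3.962 -1.5 -1.109
endloop
endfacet
facet normal -0.186 0.609 -0.771
outer loop
vertex 4.214 -0.898 -2.952
vertex 3.638 -0.44 -2.451
vertex 4.511 -0.305 -2.555
endloop
endfacet
facet normal 0.899 -0.437 -0.020
outer loop
vertex 4.214 -0.898 -2.952
vertex 4.511 -0.305 -2.555
vertex 3.962 -1.5 -1.109
endloop
endfacet

endsolid
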